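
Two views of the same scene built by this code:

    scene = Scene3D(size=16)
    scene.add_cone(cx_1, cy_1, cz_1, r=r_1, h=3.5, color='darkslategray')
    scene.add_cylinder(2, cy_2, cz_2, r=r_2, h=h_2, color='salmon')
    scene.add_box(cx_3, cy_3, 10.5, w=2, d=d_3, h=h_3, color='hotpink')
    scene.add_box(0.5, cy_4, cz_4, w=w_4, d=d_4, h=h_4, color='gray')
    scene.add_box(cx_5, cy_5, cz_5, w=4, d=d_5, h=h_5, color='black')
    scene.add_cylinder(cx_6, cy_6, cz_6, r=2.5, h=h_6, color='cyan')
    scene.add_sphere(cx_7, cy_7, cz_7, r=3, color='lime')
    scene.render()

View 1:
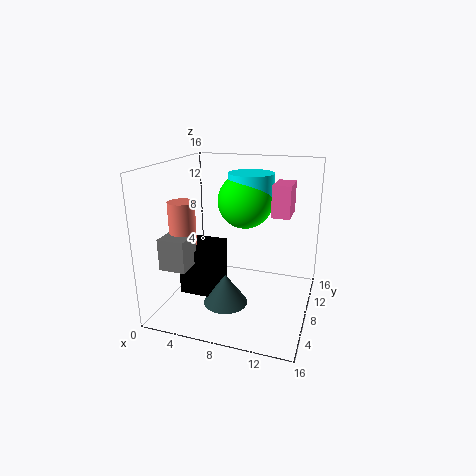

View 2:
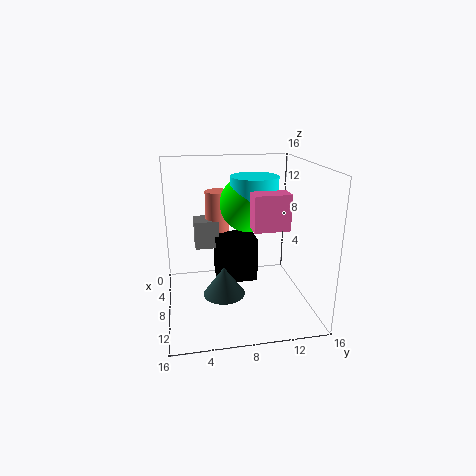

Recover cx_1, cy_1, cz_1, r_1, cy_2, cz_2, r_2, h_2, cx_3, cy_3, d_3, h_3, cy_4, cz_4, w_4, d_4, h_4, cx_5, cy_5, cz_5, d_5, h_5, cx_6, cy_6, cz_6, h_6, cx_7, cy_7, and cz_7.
cx_1 = 7
cy_1 = 6.5
cz_1 = 0.5
r_1 = 2.5
cy_2 = 6.5
cz_2 = 7
r_2 = 1.5
h_2 = 5
cx_3 = 11.5
cy_3 = 8.5
d_3 = 3.5
h_3 = 3.5
cy_4 = 3.5
cz_4 = 5
w_4 = 3
d_4 = 3
h_4 = 3.5
cx_5 = 1.5
cy_5 = 6
cz_5 = 1
d_5 = 5
h_5 = 5.5
cx_6 = 9
cy_6 = 9.5
cz_6 = 12.5
h_6 = 2.5
cx_7 = 8.5
cy_7 = 9
cz_7 = 12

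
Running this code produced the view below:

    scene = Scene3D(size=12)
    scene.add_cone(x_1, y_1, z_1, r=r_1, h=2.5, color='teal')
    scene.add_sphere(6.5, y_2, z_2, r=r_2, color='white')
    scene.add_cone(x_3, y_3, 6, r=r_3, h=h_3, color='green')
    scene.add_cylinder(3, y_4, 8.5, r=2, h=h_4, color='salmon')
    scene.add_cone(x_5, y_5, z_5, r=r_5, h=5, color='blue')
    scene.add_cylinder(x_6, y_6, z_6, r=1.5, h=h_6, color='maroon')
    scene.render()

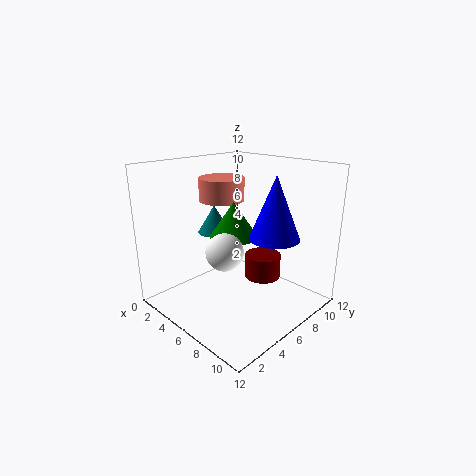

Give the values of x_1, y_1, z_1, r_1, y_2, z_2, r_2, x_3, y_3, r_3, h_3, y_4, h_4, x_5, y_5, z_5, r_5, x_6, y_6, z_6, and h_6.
x_1 = 2.5, y_1 = 6.5, z_1 = 5.5, r_1 = 1.5, y_2 = 4, z_2 = 5.5, r_2 = 1.5, x_3 = 5.5, y_3 = 6, r_3 = 2, h_3 = 3, y_4 = 7, h_4 = 2, x_5 = 9, y_5 = 7, z_5 = 6.5, r_5 = 2, x_6 = 7.5, y_6 = 7.5, z_6 = 2.5, h_6 = 2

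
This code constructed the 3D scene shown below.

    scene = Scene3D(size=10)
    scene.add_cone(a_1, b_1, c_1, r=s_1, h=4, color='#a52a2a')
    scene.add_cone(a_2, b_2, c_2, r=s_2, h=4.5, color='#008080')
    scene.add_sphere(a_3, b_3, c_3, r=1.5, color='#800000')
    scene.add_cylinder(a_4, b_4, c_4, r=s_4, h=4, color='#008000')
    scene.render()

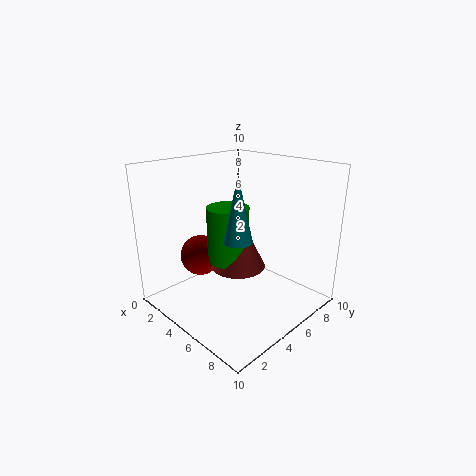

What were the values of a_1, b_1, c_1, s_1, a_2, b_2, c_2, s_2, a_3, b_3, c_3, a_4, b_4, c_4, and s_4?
a_1 = 4.5; b_1 = 5.5; c_1 = 2.5; s_1 = 2; a_2 = 5.5; b_2 = 4.5; c_2 = 5; s_2 = 1; a_3 = 2; b_3 = 4; c_3 = 3; a_4 = 4; b_4 = 5; c_4 = 3; s_4 = 1.5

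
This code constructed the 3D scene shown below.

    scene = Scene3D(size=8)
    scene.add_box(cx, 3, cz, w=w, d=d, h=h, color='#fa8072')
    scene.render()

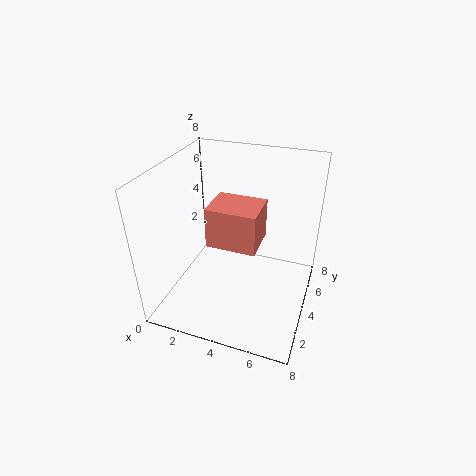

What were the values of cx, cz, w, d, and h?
cx = 2.5
cz = 3.75
w = 2.75
d = 2.25
h = 2.25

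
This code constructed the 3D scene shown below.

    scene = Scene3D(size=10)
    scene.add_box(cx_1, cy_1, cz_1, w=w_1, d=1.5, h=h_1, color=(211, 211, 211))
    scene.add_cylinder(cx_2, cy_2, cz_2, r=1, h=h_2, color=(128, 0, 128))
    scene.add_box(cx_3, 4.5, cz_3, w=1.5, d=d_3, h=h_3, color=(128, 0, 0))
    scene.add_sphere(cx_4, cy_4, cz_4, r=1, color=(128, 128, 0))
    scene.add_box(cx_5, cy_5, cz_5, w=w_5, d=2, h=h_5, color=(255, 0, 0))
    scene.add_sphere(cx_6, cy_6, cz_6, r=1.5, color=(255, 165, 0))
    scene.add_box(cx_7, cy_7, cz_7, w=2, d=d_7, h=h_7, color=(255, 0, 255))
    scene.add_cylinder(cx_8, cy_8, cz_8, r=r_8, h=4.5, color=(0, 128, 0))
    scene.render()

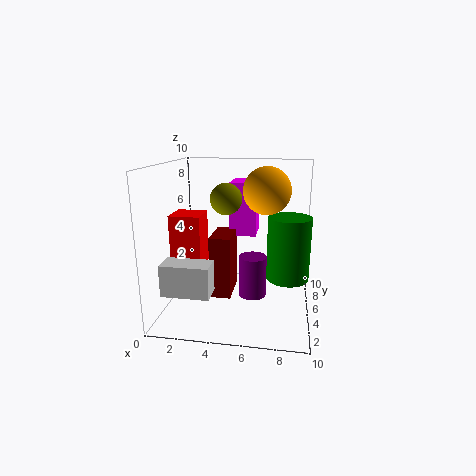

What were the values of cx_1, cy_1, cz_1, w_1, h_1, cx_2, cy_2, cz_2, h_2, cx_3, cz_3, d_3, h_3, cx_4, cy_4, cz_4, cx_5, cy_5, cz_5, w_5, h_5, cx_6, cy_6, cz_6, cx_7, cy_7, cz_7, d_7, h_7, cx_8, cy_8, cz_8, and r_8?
cx_1 = 1; cy_1 = 0.5; cz_1 = 2.5; w_1 = 3; h_1 = 2; cx_2 = 6; cy_2 = 5.5; cz_2 = 0.5; h_2 = 3; cx_3 = 3; cz_3 = 0.5; d_3 = 3; h_3 = 4.5; cx_4 = 4.5; cy_4 = 3.5; cz_4 = 8; cx_5 = 1; cy_5 = 2.5; cz_5 = 3.5; w_5 = 2; h_5 = 3.5; cx_6 = 7; cy_6 = 4; cz_6 = 8.5; cx_7 = 4; cy_7 = 7; cz_7 = 4.5; d_7 = 2.5; h_7 = 4; cx_8 = 8.5; cy_8 = 5.5; cz_8 = 2; r_8 = 1.5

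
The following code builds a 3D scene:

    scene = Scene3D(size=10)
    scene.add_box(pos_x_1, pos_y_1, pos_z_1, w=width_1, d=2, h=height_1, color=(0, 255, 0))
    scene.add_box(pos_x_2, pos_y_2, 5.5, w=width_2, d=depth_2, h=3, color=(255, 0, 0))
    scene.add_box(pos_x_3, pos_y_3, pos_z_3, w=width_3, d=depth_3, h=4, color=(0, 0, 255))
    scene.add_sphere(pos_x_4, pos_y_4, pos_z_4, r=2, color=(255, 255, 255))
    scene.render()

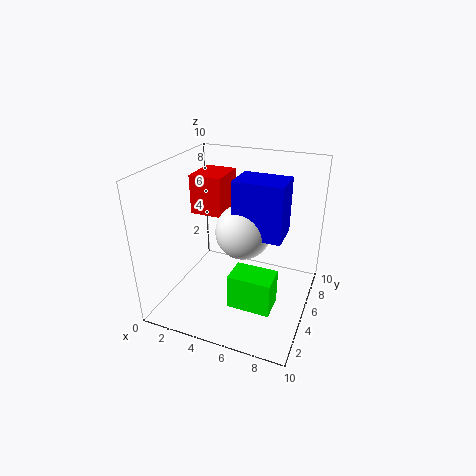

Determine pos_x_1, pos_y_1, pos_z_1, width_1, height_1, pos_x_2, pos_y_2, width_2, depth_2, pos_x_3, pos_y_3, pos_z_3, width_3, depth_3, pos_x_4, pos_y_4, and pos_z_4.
pos_x_1 = 5, pos_y_1 = 3, pos_z_1 = 0.5, width_1 = 3, height_1 = 2.5, pos_x_2 = 0.5, pos_y_2 = 6.5, width_2 = 2.5, depth_2 = 3, pos_x_3 = 4.5, pos_y_3 = 5, pos_z_3 = 5, width_3 = 3.5, depth_3 = 2.5, pos_x_4 = 5, pos_y_4 = 6, pos_z_4 = 5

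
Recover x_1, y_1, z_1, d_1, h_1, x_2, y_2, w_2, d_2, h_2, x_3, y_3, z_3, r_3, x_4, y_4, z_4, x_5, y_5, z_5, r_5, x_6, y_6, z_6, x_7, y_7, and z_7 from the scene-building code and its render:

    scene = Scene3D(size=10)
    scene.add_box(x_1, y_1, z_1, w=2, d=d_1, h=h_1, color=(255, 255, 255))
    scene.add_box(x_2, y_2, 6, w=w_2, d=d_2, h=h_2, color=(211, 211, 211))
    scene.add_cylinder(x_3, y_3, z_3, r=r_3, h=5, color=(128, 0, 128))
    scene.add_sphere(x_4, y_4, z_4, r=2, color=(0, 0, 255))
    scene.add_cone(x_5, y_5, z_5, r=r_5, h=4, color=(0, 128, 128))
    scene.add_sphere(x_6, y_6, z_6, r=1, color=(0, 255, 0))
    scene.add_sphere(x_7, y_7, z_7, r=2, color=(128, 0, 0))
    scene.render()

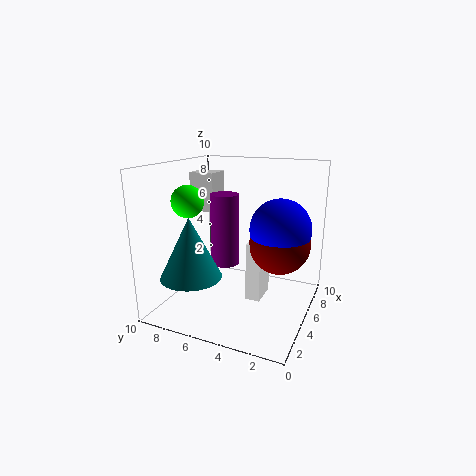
x_1 = 4
y_1 = 3
z_1 = 1
d_1 = 1
h_1 = 4
x_2 = 7
y_2 = 8
w_2 = 2
d_2 = 2
h_2 = 3
x_3 = 5
y_3 = 6
z_3 = 3
r_3 = 1
x_4 = 5
y_4 = 2
z_4 = 6
x_5 = 2
y_5 = 7
z_5 = 3
r_5 = 2
x_6 = 2
y_6 = 7
z_6 = 8
x_7 = 5
y_7 = 2
z_7 = 5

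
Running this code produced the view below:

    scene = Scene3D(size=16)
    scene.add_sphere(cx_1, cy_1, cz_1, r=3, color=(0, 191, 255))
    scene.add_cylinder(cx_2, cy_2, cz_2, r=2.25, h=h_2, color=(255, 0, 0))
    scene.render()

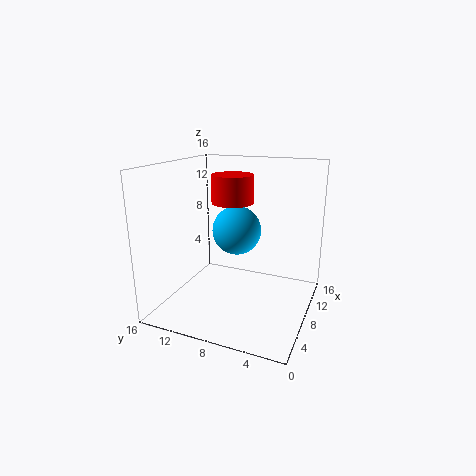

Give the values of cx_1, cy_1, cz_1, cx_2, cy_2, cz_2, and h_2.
cx_1 = 11.75; cy_1 = 9.75; cz_1 = 7.5; cx_2 = 7.75; cy_2 = 8.5; cz_2 = 12; h_2 = 3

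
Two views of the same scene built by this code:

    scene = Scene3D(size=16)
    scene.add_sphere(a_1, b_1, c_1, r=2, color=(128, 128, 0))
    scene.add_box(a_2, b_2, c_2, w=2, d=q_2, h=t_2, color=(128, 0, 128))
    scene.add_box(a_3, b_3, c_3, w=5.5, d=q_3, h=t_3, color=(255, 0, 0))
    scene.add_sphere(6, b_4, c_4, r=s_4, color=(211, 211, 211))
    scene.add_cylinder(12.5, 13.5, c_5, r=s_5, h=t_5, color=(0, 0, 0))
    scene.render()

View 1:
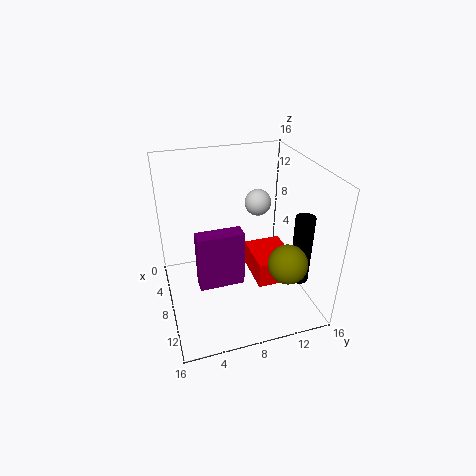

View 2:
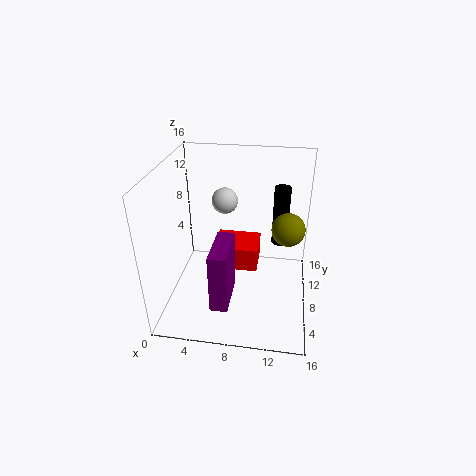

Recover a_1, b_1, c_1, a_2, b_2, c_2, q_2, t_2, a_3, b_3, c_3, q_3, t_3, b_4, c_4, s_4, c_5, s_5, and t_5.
a_1 = 13.5; b_1 = 11.5; c_1 = 7.5; a_2 = 5.5; b_2 = 3.5; c_2 = 1; q_2 = 5.5; t_2 = 7; a_3 = 4.5; b_3 = 10; c_3 = 2; q_3 = 4.5; t_3 = 3; b_4 = 11; c_4 = 11; s_4 = 1.5; c_5 = 4.5; s_5 = 1; t_5 = 7.5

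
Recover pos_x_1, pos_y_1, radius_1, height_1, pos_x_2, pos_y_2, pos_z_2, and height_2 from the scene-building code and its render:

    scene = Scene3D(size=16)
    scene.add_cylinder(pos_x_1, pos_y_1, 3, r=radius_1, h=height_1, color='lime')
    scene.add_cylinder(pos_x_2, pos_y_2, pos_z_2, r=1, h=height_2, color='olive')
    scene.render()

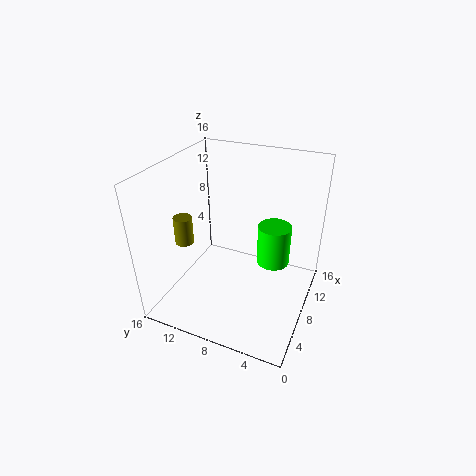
pos_x_1 = 12; pos_y_1 = 5; radius_1 = 2; height_1 = 5; pos_x_2 = 5; pos_y_2 = 13; pos_z_2 = 8; height_2 = 3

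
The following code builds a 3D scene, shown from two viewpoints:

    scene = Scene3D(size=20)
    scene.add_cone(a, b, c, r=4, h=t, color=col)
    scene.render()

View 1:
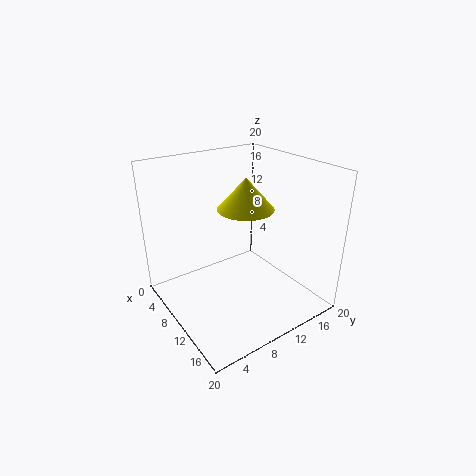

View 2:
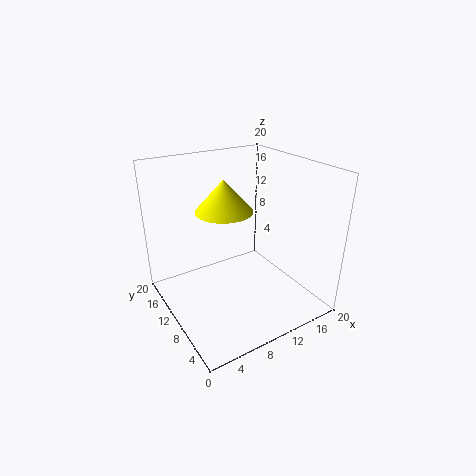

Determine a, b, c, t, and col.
a = 9; b = 12; c = 13.5; t = 4.5; col = 'yellow'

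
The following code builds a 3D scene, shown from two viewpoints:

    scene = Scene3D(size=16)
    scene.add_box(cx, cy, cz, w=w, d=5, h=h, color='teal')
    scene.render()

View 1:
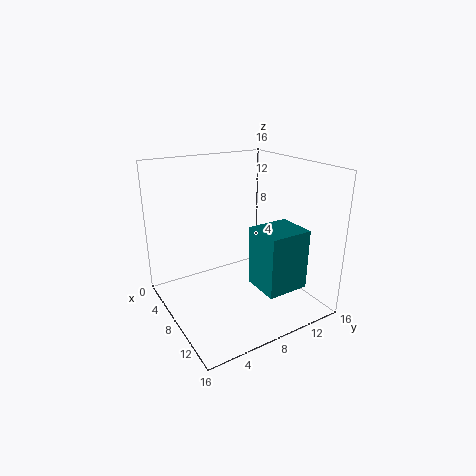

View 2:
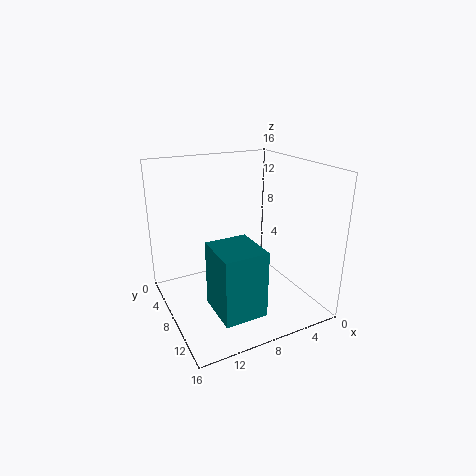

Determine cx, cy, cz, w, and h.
cx = 8
cy = 9.5
cz = 2
w = 4.5
h = 7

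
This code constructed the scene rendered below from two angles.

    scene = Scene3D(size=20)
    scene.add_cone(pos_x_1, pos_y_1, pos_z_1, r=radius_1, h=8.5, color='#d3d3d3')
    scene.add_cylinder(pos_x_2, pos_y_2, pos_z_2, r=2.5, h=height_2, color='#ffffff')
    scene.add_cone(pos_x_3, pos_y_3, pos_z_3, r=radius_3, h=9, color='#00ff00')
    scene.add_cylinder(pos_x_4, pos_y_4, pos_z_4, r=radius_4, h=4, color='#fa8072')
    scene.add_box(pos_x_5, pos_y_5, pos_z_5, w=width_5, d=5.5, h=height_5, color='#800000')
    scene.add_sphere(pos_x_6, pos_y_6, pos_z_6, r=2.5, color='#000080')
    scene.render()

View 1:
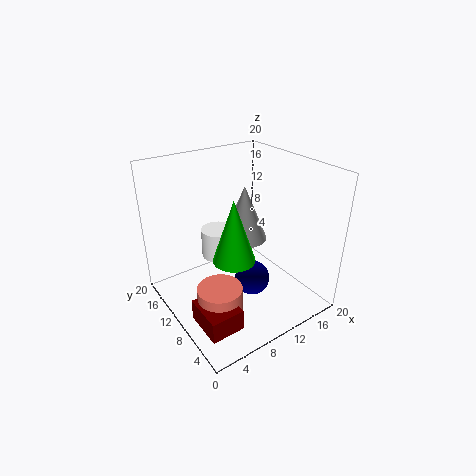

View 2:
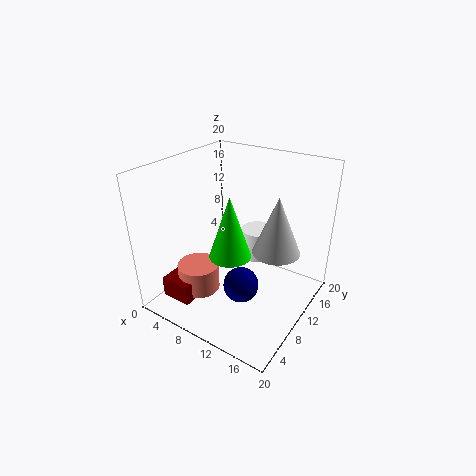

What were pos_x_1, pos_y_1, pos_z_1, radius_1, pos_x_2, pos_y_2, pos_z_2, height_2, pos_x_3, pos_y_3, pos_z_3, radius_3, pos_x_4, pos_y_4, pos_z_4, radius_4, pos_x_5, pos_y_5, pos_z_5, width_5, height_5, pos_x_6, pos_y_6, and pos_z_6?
pos_x_1 = 14, pos_y_1 = 14, pos_z_1 = 7, radius_1 = 3.5, pos_x_2 = 10, pos_y_2 = 15.5, pos_z_2 = 4.5, height_2 = 4.5, pos_x_3 = 9, pos_y_3 = 9.5, pos_z_3 = 7, radius_3 = 3, pos_x_4 = 5, pos_y_4 = 7, pos_z_4 = 1.5, radius_4 = 3, pos_x_5 = 1.5, pos_y_5 = 3, pos_z_5 = 1, width_5 = 4.5, height_5 = 3, pos_x_6 = 11.5, pos_y_6 = 8.5, pos_z_6 = 3.5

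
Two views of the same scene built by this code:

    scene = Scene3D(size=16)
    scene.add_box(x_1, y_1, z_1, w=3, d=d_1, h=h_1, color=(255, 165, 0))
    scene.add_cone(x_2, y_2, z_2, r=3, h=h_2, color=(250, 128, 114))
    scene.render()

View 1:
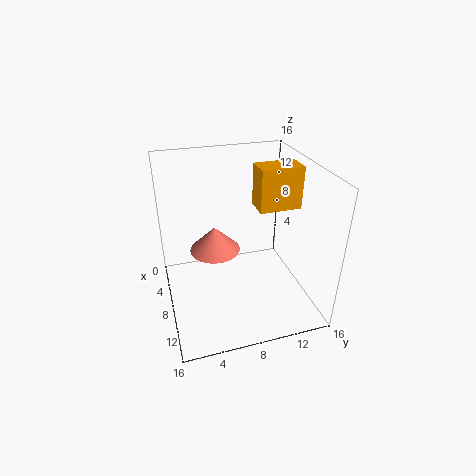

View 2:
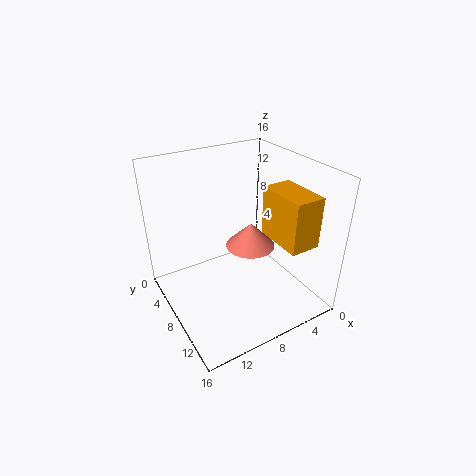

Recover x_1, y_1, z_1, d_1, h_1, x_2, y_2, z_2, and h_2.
x_1 = 4; y_1 = 11; z_1 = 10; d_1 = 5; h_1 = 5; x_2 = 5; y_2 = 6; z_2 = 5; h_2 = 3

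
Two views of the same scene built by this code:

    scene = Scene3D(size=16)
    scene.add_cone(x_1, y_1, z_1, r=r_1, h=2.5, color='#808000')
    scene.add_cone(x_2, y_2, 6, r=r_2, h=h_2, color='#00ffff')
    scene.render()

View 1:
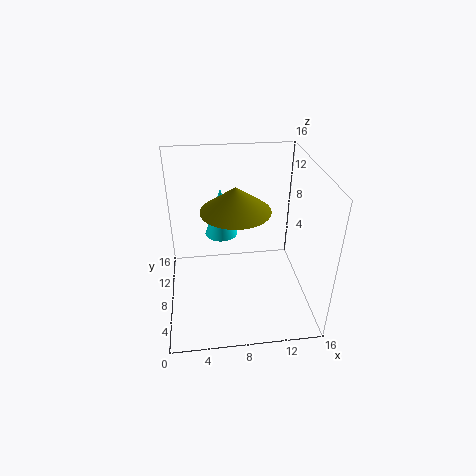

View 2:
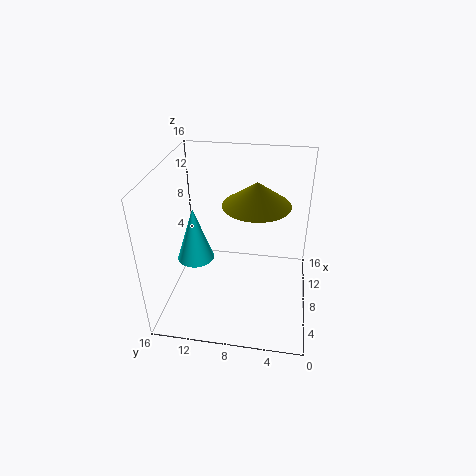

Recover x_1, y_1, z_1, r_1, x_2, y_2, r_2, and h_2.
x_1 = 7.5; y_1 = 6; z_1 = 12.5; r_1 = 3.5; x_2 = 6.5; y_2 = 12.5; r_2 = 2; h_2 = 6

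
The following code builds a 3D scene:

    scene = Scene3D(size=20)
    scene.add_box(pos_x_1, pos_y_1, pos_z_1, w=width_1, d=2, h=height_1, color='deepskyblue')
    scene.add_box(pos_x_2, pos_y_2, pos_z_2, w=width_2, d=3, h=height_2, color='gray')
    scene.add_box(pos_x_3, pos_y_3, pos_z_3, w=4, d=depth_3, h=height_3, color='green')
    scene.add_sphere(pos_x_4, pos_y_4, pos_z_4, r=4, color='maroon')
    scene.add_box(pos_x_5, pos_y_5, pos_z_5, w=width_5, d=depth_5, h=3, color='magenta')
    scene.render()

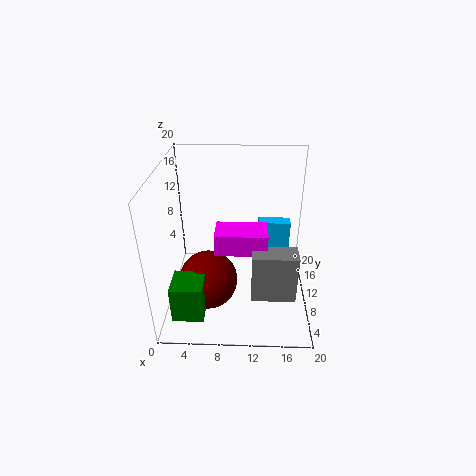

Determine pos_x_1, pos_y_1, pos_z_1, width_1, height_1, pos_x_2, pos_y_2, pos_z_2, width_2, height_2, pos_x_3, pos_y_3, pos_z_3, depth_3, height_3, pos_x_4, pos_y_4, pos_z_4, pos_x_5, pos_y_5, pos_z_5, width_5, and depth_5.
pos_x_1 = 13, pos_y_1 = 16, pos_z_1 = 1, width_1 = 5, height_1 = 8, pos_x_2 = 12, pos_y_2 = 5, pos_z_2 = 3, width_2 = 6, height_2 = 7, pos_x_3 = 2, pos_y_3 = 1, pos_z_3 = 3, depth_3 = 4, height_3 = 5, pos_x_4 = 6, pos_y_4 = 7, pos_z_4 = 5, pos_x_5 = 7, pos_y_5 = 7, pos_z_5 = 9, width_5 = 7, depth_5 = 4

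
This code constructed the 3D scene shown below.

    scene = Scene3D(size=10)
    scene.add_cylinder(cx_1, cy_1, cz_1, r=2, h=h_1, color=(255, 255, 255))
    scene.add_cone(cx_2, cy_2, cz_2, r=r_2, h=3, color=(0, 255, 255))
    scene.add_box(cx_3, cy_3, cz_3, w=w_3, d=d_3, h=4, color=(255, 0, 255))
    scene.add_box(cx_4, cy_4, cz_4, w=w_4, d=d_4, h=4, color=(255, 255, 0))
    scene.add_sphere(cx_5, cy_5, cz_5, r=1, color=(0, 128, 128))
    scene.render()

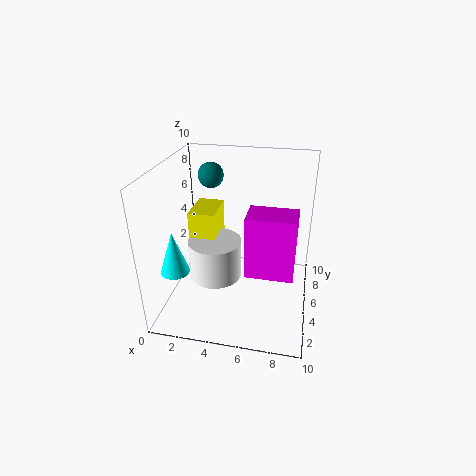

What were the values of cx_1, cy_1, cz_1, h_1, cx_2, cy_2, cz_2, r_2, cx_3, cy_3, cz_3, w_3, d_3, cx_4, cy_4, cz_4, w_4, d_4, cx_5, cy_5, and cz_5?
cx_1 = 3
cy_1 = 6
cz_1 = 1
h_1 = 3
cx_2 = 1
cy_2 = 3
cz_2 = 3
r_2 = 1
cx_3 = 6
cy_3 = 2
cz_3 = 4
w_3 = 3
d_3 = 2
cx_4 = 1
cy_4 = 6
cz_4 = 2
w_4 = 2
d_4 = 3
cx_5 = 2
cy_5 = 9
cz_5 = 8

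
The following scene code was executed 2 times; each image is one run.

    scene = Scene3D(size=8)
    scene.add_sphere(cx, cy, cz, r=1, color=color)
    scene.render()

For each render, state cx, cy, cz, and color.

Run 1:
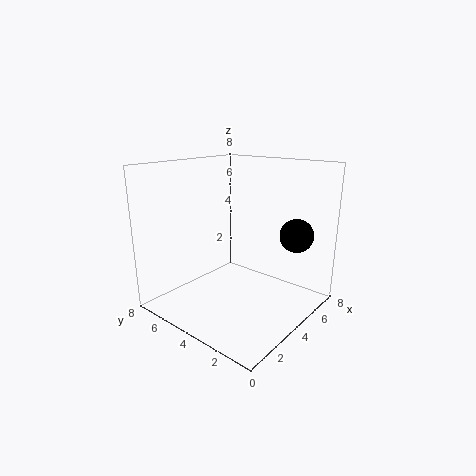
cx = 7
cy = 2
cz = 3.75
color = 'black'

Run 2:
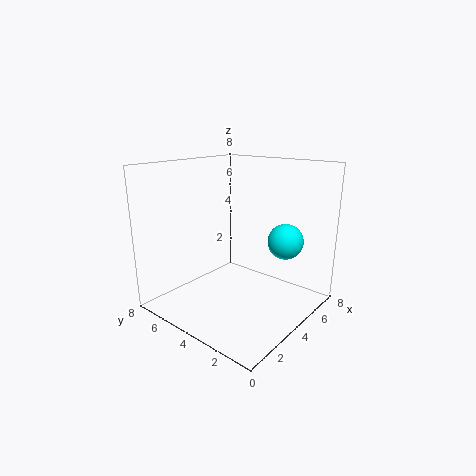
cx = 5.75
cy = 2
cz = 3.75
color = 'cyan'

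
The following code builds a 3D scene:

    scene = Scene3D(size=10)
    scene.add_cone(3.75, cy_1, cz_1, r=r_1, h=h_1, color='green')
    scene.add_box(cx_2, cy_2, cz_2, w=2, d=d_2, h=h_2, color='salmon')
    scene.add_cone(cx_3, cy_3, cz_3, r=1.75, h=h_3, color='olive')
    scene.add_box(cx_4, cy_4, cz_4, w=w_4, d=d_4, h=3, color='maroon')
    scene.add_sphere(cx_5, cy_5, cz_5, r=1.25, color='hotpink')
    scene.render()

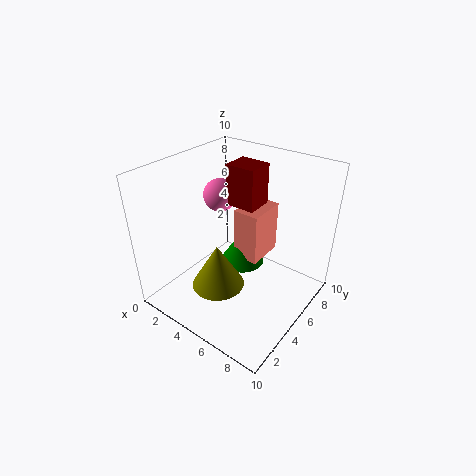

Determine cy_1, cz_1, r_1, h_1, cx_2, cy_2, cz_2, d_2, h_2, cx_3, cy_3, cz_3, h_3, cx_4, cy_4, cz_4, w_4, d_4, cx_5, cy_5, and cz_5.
cy_1 = 7.25
cz_1 = 1.25
r_1 = 1.75
h_1 = 2.75
cx_2 = 3.5
cy_2 = 6.5
cz_2 = 2
d_2 = 3
h_2 = 4
cx_3 = 5
cy_3 = 2.75
cz_3 = 2.5
h_3 = 3
cx_4 = 3
cy_4 = 6.25
cz_4 = 6.5
w_4 = 2.25
d_4 = 2
cx_5 = 2
cy_5 = 6.75
cz_5 = 6.75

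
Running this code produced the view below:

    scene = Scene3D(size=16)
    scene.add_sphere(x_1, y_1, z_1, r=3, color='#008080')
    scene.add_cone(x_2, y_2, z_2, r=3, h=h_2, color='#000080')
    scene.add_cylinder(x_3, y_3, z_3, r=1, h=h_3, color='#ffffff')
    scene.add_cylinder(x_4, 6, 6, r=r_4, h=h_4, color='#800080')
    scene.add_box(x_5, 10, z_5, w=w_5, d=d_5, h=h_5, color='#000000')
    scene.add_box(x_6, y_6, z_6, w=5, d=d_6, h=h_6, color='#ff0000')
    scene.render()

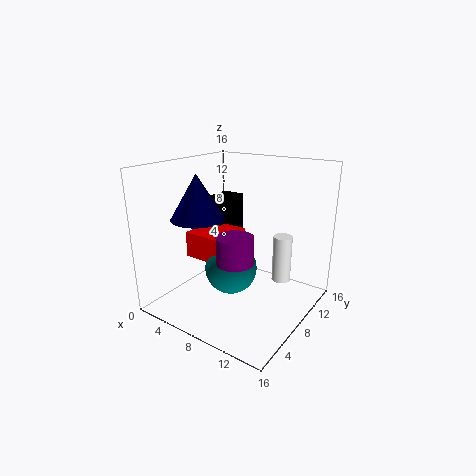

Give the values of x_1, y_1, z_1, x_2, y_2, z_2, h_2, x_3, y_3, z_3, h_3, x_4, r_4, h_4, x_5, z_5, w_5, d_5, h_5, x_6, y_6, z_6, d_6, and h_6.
x_1 = 7; y_1 = 8; z_1 = 4; x_2 = 4; y_2 = 6; z_2 = 10; h_2 = 5; x_3 = 13; y_3 = 9; z_3 = 4; h_3 = 5; x_4 = 9; r_4 = 2; h_4 = 3; x_5 = 1; z_5 = 5; w_5 = 3; d_5 = 5; h_5 = 6; x_6 = 2; y_6 = 6; z_6 = 5; d_6 = 5; h_6 = 3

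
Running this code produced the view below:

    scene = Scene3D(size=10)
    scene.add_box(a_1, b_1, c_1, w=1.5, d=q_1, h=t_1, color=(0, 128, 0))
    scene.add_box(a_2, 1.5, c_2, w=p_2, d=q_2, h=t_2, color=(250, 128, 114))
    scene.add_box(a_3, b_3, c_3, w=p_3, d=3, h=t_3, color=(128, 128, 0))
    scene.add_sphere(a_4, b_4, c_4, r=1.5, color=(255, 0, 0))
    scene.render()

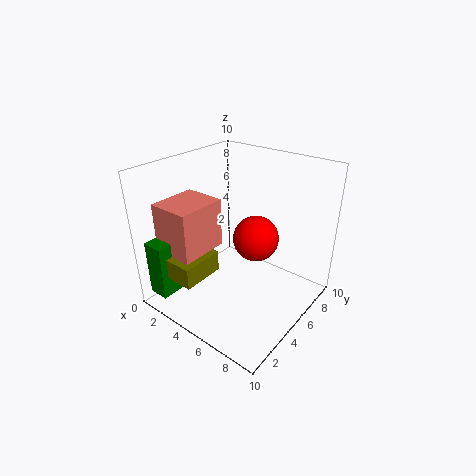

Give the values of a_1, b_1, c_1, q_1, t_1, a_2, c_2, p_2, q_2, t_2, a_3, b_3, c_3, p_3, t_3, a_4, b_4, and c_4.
a_1 = 0.5; b_1 = 0.5; c_1 = 1; q_1 = 3.5; t_1 = 4; a_2 = 0.5; c_2 = 4; p_2 = 3; q_2 = 3.5; t_2 = 3.5; a_3 = 1; b_3 = 1; c_3 = 2.5; p_3 = 3; t_3 = 1.5; a_4 = 6.5; b_4 = 5; c_4 = 5.5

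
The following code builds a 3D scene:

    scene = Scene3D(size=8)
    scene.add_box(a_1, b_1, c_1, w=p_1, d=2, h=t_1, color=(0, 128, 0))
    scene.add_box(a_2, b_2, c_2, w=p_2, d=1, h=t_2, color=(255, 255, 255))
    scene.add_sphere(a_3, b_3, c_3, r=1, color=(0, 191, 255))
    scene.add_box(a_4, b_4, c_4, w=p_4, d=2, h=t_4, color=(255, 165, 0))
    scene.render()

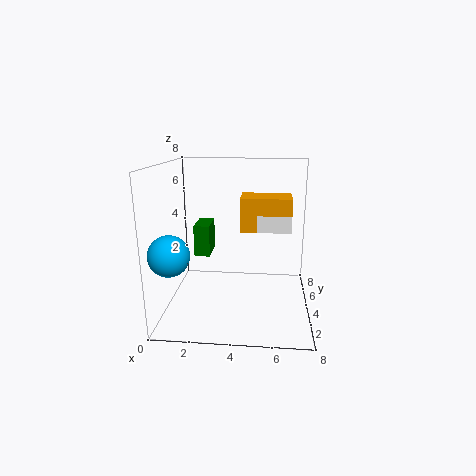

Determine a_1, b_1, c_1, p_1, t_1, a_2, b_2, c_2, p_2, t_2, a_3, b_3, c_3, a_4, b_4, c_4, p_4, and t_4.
a_1 = 1
b_1 = 6
c_1 = 2
p_1 = 1
t_1 = 2
a_2 = 5
b_2 = 5
c_2 = 4
p_2 = 2
t_2 = 1
a_3 = 1
b_3 = 1
c_3 = 4
a_4 = 4
b_4 = 5
c_4 = 4
p_4 = 3
t_4 = 2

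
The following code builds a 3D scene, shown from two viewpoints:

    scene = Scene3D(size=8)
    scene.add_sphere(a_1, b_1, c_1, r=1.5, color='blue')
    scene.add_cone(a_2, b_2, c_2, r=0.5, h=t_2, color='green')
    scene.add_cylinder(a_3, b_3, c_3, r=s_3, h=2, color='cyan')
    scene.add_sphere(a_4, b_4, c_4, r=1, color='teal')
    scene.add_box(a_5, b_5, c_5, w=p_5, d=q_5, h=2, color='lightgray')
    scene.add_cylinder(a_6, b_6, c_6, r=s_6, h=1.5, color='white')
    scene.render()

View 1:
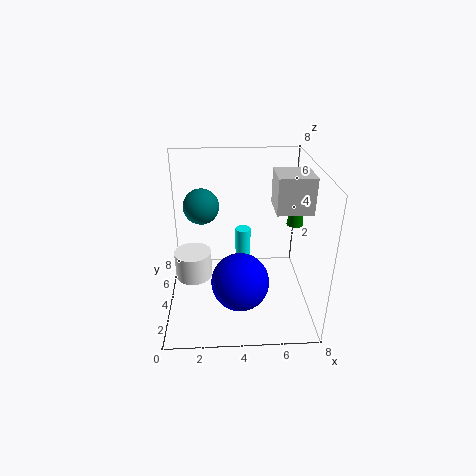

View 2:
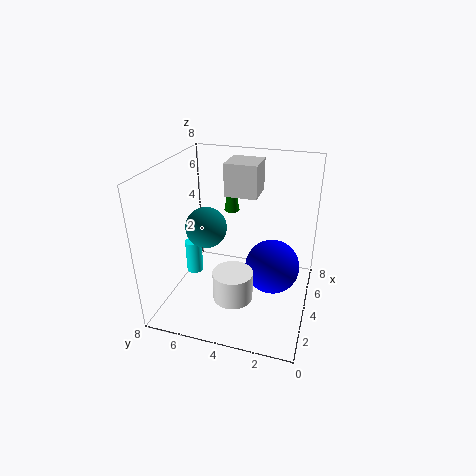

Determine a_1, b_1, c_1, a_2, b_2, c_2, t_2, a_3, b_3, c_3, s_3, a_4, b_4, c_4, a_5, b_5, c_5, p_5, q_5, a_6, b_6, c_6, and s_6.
a_1 = 4, b_1 = 2, c_1 = 2.5, a_2 = 7.5, b_2 = 5.5, c_2 = 4, t_2 = 3, a_3 = 4.5, b_3 = 7, c_3 = 1, s_3 = 0.5, a_4 = 2, b_4 = 5, c_4 = 5.5, a_5 = 6, b_5 = 3.5, c_5 = 5.5, p_5 = 2, q_5 = 2, a_6 = 1.5, b_6 = 3.5, c_6 = 2, s_6 = 1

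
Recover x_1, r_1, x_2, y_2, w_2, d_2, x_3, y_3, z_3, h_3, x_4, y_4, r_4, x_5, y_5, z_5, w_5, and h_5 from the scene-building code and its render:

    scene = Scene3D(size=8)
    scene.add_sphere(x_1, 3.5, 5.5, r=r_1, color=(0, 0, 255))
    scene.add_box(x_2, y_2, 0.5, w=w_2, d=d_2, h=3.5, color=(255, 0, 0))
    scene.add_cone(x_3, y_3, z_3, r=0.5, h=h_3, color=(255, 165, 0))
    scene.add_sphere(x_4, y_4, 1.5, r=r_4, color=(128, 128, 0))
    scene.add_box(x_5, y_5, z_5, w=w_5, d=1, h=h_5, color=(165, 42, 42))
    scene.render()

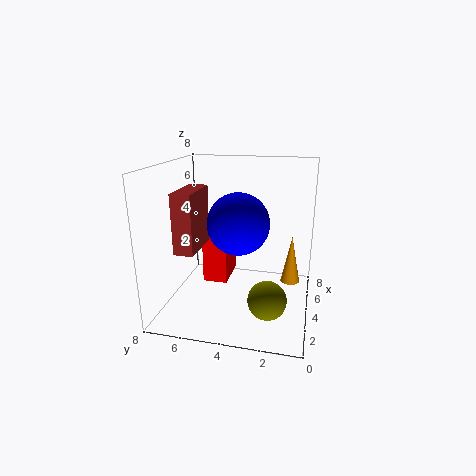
x_1 = 2; r_1 = 1.5; x_2 = 5; y_2 = 5; w_2 = 2.5; d_2 = 1.5; x_3 = 3.5; y_3 = 1; z_3 = 2; h_3 = 2.5; x_4 = 2; y_4 = 2; r_4 = 1; x_5 = 1; y_5 = 5.5; z_5 = 4; w_5 = 2.5; h_5 = 3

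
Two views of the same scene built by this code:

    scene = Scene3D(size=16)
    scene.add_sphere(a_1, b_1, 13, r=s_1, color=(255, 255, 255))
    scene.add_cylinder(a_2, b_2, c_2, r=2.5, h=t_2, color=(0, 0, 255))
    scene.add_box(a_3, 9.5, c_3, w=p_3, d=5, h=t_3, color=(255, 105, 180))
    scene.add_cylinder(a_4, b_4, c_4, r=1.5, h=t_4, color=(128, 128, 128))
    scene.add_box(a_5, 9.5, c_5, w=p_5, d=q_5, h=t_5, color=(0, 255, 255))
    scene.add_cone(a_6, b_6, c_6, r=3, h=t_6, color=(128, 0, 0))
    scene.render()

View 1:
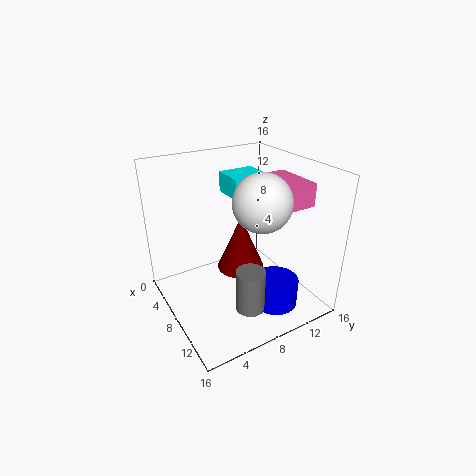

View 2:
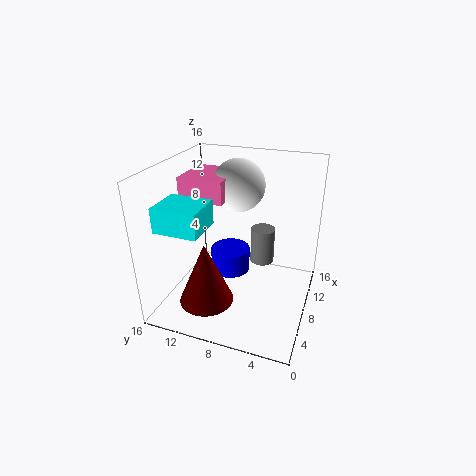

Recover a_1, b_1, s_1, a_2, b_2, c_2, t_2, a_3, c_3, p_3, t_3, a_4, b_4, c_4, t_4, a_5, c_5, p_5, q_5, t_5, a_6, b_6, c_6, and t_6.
a_1 = 11; b_1 = 9; s_1 = 3; a_2 = 12; b_2 = 10.5; c_2 = 1; t_2 = 3; a_3 = 7; c_3 = 12; p_3 = 5.5; t_3 = 2.5; a_4 = 13; b_4 = 6.5; c_4 = 2.5; t_4 = 4.5; a_5 = 1; c_5 = 11; p_5 = 4; q_5 = 4.5; t_5 = 2.5; a_6 = 4.5; b_6 = 10.5; c_6 = 1.5; t_6 = 7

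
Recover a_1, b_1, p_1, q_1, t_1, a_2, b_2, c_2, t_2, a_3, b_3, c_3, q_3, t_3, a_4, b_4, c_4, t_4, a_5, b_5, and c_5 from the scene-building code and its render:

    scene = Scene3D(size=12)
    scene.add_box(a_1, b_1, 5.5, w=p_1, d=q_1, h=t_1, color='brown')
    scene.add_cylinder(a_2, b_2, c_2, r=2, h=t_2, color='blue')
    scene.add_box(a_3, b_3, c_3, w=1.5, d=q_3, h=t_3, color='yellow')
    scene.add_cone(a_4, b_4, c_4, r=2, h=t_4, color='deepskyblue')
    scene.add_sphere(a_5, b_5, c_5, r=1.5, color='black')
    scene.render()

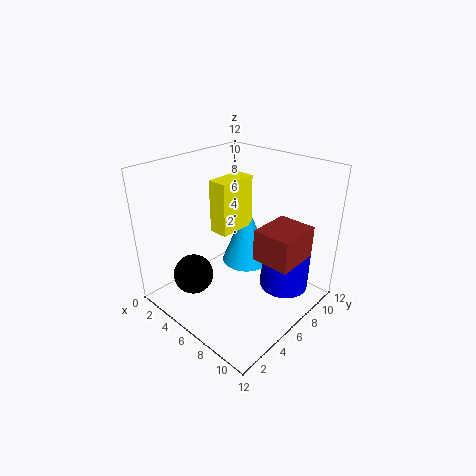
a_1 = 8.5, b_1 = 5, p_1 = 3, q_1 = 3.5, t_1 = 2.5, a_2 = 9.5, b_2 = 8, c_2 = 2, t_2 = 4, a_3 = 5.5, b_3 = 3.5, c_3 = 7.5, q_3 = 3, t_3 = 4, a_4 = 6.5, b_4 = 6.5, c_4 = 4, t_4 = 5, a_5 = 5.5, b_5 = 1.5, c_5 = 4.5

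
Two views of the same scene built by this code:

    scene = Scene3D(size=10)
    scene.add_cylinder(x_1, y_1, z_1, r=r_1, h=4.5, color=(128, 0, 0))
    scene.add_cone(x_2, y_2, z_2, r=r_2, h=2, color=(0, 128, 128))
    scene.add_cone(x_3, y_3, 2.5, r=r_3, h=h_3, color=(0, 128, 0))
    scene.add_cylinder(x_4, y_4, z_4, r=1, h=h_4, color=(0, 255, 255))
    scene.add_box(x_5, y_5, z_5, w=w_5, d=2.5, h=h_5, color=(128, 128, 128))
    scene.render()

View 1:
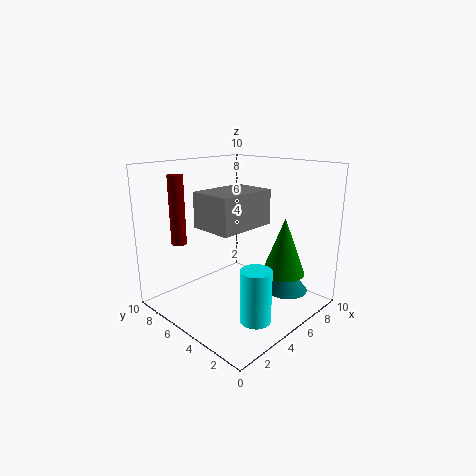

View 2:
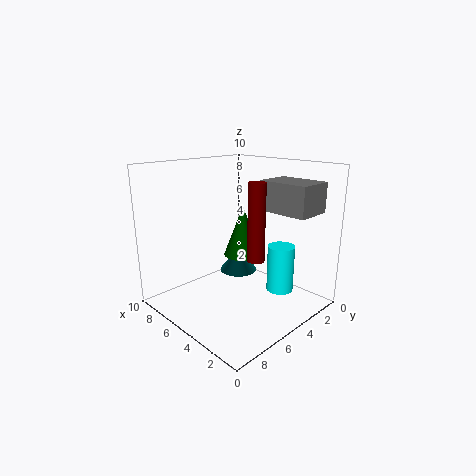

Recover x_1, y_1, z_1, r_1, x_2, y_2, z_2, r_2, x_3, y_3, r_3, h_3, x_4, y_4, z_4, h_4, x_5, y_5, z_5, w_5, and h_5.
x_1 = 1.5
y_1 = 7
z_1 = 5
r_1 = 0.5
x_2 = 7.5
y_2 = 2.5
z_2 = 1
r_2 = 1.5
x_3 = 7
y_3 = 2.5
r_3 = 1.5
h_3 = 4
x_4 = 3.5
y_4 = 2
z_4 = 0.5
h_4 = 3.5
x_5 = 0.5
y_5 = 1.5
z_5 = 7
w_5 = 3.5
h_5 = 2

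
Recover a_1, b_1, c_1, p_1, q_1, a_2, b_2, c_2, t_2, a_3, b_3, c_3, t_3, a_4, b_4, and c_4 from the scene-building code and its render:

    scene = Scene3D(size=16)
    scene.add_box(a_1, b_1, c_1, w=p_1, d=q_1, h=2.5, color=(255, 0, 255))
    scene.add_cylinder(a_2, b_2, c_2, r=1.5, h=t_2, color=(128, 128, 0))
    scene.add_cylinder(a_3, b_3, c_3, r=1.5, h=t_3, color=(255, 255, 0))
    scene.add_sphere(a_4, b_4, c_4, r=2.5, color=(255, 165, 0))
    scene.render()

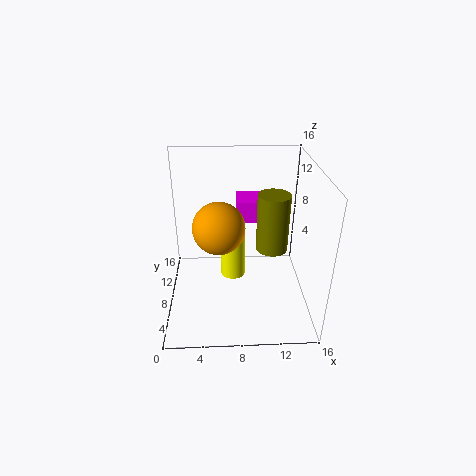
a_1 = 8
b_1 = 9.5
c_1 = 9
p_1 = 5
q_1 = 3.5
a_2 = 11
b_2 = 3.5
c_2 = 9.5
t_2 = 5.5
a_3 = 7.5
b_3 = 10.5
c_3 = 1.5
t_3 = 6.5
a_4 = 6
b_4 = 4
c_4 = 11.5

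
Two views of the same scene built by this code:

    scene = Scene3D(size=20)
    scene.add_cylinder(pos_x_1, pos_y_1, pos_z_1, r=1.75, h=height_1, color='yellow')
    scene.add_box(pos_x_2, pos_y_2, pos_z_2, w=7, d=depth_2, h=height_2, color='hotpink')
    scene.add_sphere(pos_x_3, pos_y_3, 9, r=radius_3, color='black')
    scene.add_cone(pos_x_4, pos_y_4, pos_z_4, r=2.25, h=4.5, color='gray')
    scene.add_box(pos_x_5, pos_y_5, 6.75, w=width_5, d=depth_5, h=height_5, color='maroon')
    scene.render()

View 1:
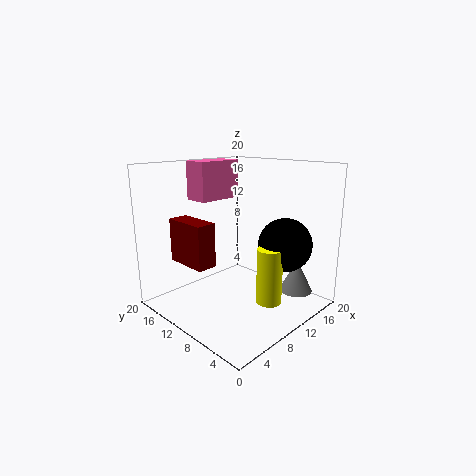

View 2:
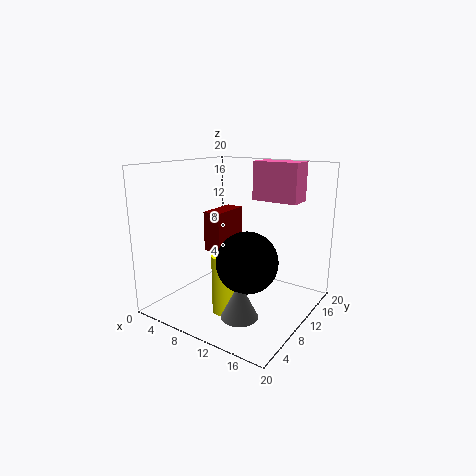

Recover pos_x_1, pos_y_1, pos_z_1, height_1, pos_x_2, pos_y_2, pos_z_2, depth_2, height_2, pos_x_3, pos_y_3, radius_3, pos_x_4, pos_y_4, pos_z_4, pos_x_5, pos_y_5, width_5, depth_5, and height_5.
pos_x_1 = 11.25
pos_y_1 = 5.25
pos_z_1 = 1.5
height_1 = 7.75
pos_x_2 = 8.75
pos_y_2 = 15.75
pos_z_2 = 14.25
depth_2 = 3.75
height_2 = 5.75
pos_x_3 = 14.5
pos_y_3 = 5.25
radius_3 = 3.75
pos_x_4 = 14.75
pos_y_4 = 3.25
pos_z_4 = 2.75
pos_x_5 = 3.5
pos_y_5 = 10.5
width_5 = 2.75
depth_5 = 6.25
height_5 = 6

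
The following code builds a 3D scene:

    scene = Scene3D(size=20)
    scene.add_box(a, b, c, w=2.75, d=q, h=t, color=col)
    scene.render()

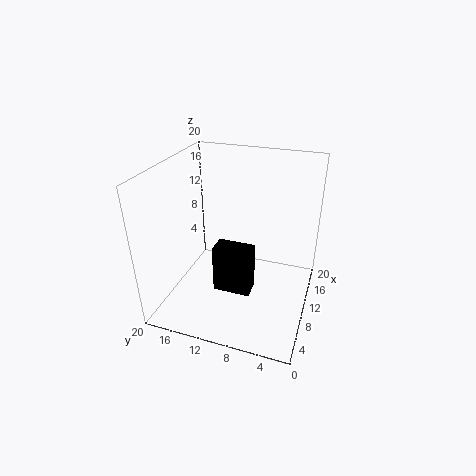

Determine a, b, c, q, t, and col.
a = 5.5, b = 7, c = 4, q = 5, t = 6.5, col = 'black'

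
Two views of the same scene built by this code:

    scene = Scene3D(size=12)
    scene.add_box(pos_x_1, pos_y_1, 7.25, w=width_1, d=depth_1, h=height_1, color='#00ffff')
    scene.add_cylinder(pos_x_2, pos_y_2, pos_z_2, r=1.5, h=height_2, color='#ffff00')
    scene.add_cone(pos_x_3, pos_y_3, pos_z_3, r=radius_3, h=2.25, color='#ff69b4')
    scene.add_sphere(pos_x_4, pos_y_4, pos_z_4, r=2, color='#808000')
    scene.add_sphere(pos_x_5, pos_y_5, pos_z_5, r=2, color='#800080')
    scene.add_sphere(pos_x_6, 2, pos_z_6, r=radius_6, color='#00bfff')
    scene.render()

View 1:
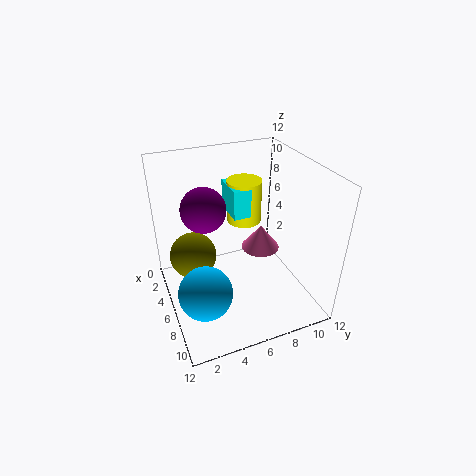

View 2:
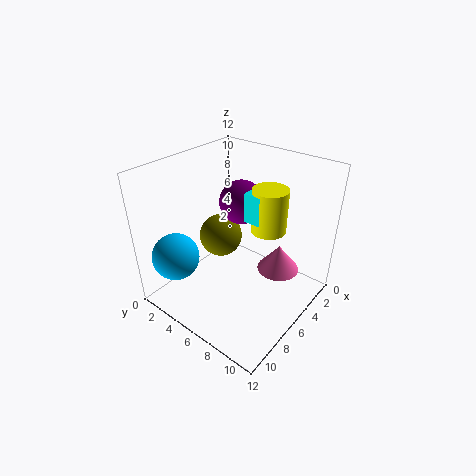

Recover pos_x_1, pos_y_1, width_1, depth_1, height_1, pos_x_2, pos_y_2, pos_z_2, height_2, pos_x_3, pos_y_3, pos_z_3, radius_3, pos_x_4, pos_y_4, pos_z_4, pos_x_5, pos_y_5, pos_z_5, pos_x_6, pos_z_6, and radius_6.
pos_x_1 = 2.25; pos_y_1 = 6; width_1 = 3; depth_1 = 1.5; height_1 = 2.5; pos_x_2 = 3.75; pos_y_2 = 7.5; pos_z_2 = 6.25; height_2 = 3.75; pos_x_3 = 4.25; pos_y_3 = 9; pos_z_3 = 3.25; radius_3 = 1.75; pos_x_4 = 4.25; pos_y_4 = 2.5; pos_z_4 = 4; pos_x_5 = 3; pos_y_5 = 4; pos_z_5 = 7.5; pos_x_6 = 9.5; pos_z_6 = 4.25; radius_6 = 2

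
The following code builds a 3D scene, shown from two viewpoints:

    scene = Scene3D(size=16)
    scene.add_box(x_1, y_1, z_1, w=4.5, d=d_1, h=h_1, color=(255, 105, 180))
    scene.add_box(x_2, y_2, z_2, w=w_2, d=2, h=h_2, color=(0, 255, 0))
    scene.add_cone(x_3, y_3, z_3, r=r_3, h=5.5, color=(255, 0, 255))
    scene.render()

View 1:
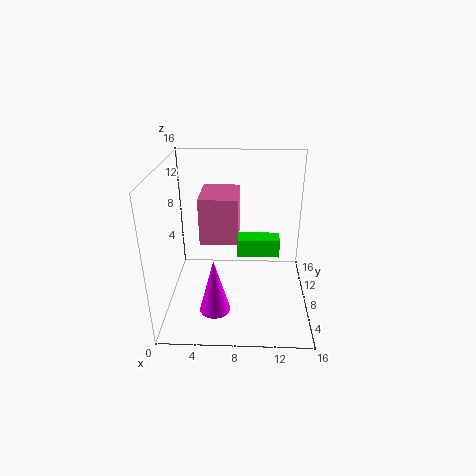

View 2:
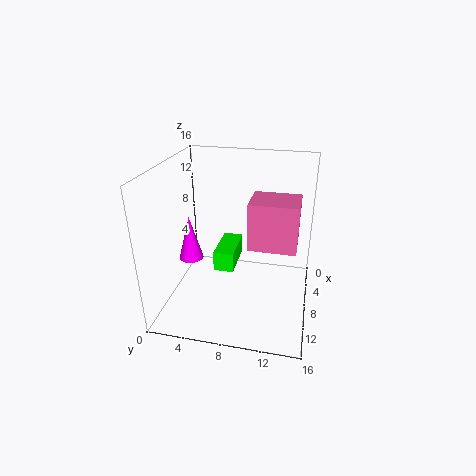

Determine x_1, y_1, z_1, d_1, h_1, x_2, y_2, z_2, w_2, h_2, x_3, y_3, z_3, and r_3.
x_1 = 3.5, y_1 = 9, z_1 = 6.5, d_1 = 5.5, h_1 = 5.5, x_2 = 8, y_2 = 6.5, z_2 = 6.5, w_2 = 4.5, h_2 = 2, x_3 = 6, y_3 = 1.5, z_3 = 3.5, r_3 = 1.5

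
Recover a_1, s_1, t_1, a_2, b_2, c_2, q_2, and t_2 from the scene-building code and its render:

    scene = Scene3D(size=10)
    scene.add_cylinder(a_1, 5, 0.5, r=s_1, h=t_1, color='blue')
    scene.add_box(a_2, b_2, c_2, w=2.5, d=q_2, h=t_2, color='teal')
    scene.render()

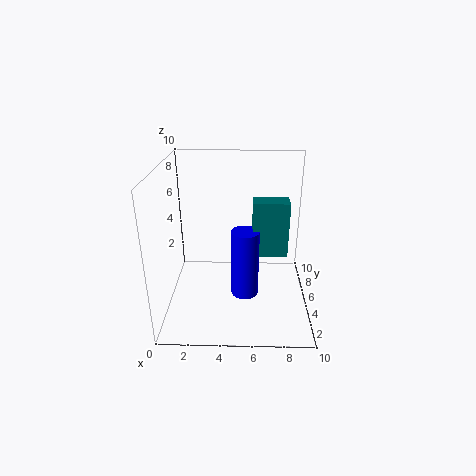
a_1 = 5.5; s_1 = 1; t_1 = 5; a_2 = 6; b_2 = 5; c_2 = 3.5; q_2 = 1.5; t_2 = 4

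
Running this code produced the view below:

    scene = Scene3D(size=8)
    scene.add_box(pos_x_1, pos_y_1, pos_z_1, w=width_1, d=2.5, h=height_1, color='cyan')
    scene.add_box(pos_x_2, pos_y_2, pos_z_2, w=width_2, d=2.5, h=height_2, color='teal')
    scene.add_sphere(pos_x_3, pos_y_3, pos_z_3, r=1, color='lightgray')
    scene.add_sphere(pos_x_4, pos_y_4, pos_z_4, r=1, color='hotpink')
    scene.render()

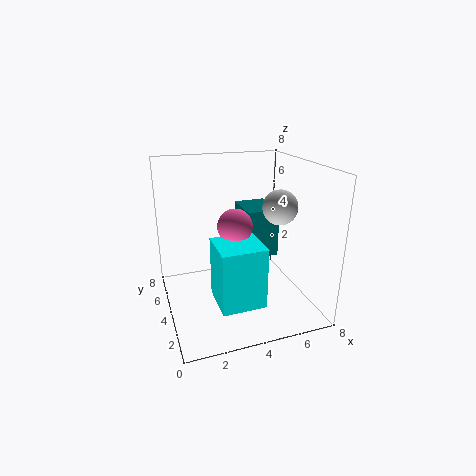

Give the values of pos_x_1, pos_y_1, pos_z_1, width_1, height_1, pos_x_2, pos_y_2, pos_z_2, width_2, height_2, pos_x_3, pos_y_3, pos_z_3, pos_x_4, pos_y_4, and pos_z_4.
pos_x_1 = 2.5
pos_y_1 = 2
pos_z_1 = 0.5
width_1 = 2.5
height_1 = 3.5
pos_x_2 = 5
pos_y_2 = 5
pos_z_2 = 2
width_2 = 2
height_2 = 3
pos_x_3 = 6.5
pos_y_3 = 4
pos_z_3 = 5.5
pos_x_4 = 4
pos_y_4 = 4.5
pos_z_4 = 4.5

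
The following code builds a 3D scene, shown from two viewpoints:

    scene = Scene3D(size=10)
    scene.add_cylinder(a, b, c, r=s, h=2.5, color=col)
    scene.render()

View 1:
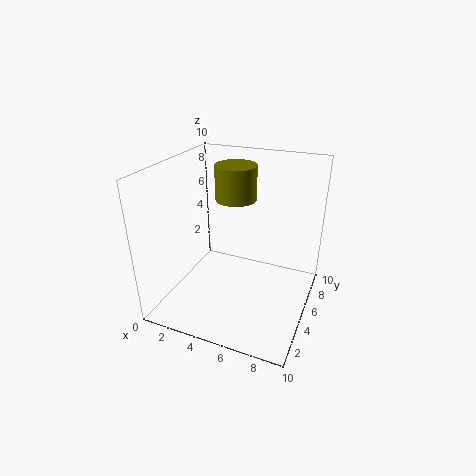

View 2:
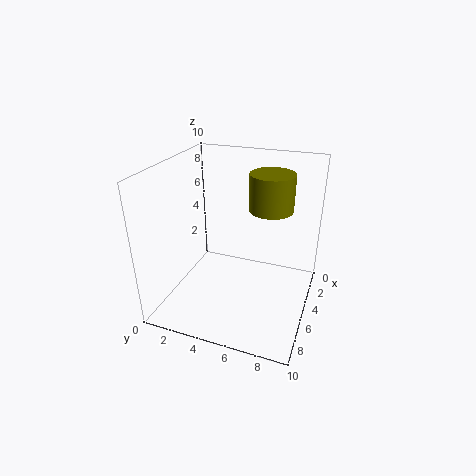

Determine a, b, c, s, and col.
a = 4, b = 7, c = 7, s = 1.5, col = 'olive'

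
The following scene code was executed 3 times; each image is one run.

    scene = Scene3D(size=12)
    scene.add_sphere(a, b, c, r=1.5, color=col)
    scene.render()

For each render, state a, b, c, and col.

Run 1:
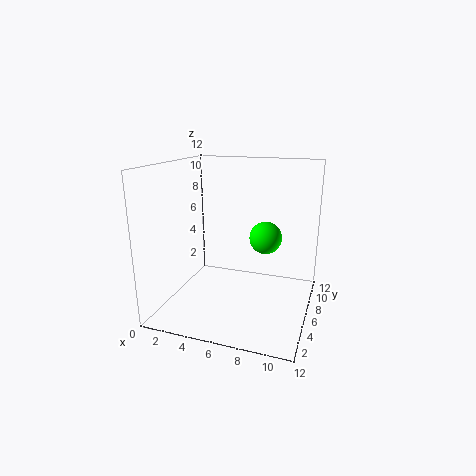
a = 7.5; b = 9.5; c = 5; col = 'lime'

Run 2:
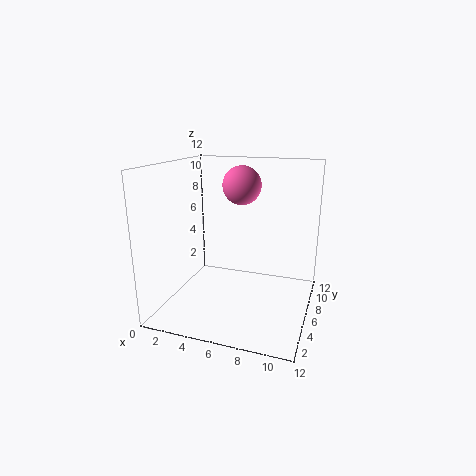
a = 6.5; b = 5.5; c = 10.5; col = 'hotpink'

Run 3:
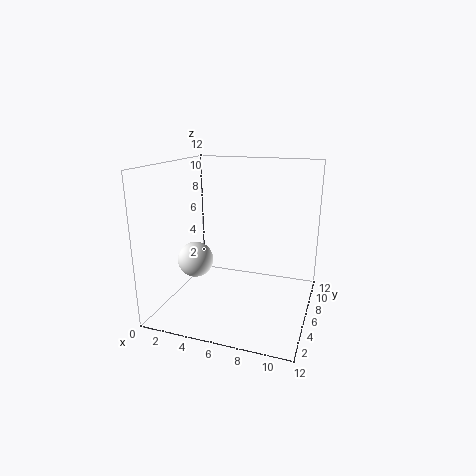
a = 2.5; b = 5; c = 4; col = 'white'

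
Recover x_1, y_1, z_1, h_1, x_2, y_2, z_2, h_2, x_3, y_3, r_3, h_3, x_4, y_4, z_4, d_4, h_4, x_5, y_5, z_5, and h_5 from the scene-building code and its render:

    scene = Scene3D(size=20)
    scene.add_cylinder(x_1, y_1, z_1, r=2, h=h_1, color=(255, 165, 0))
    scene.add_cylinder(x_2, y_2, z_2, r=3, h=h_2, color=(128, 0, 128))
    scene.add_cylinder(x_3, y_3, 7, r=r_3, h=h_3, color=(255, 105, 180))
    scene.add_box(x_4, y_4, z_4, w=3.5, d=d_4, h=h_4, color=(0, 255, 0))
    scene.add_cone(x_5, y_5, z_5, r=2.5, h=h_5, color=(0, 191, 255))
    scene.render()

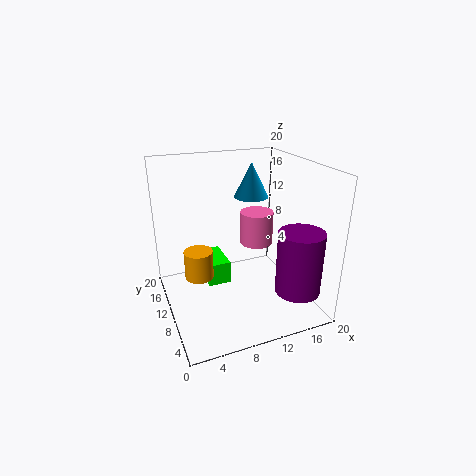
x_1 = 4.5, y_1 = 11, z_1 = 4.5, h_1 = 4, x_2 = 16, y_2 = 3.5, z_2 = 4, h_2 = 8.5, x_3 = 14.5, y_3 = 13.5, r_3 = 2.5, h_3 = 5, x_4 = 6.5, y_4 = 13, z_4 = 1, d_4 = 6, h_4 = 3.5, x_5 = 13.5, y_5 = 13.5, z_5 = 14.5, h_5 = 5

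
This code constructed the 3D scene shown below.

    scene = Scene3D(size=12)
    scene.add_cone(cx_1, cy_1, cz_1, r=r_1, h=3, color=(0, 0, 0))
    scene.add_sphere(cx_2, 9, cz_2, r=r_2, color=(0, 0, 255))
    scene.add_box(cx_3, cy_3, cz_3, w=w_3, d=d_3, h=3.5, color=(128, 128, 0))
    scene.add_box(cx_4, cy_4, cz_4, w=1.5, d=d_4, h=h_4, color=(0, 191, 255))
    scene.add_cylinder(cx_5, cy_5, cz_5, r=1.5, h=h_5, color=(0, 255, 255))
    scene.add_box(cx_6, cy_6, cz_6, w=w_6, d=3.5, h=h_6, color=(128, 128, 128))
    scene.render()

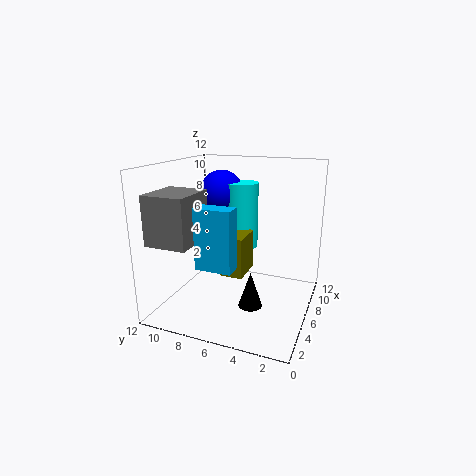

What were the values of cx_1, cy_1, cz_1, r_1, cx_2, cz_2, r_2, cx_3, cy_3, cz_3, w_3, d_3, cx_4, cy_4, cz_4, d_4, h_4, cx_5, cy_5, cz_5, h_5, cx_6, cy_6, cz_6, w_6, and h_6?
cx_1 = 5
cy_1 = 4.5
cz_1 = 0.5
r_1 = 1
cx_2 = 9.5
cz_2 = 9
r_2 = 2
cx_3 = 5.5
cy_3 = 5.5
cz_3 = 2.5
w_3 = 3
d_3 = 2
cx_4 = 3
cy_4 = 5.5
cz_4 = 4
d_4 = 3
h_4 = 5
cx_5 = 9.5
cy_5 = 7
cz_5 = 4
h_5 = 6
cx_6 = 1.5
cy_6 = 8.5
cz_6 = 6
w_6 = 4
h_6 = 4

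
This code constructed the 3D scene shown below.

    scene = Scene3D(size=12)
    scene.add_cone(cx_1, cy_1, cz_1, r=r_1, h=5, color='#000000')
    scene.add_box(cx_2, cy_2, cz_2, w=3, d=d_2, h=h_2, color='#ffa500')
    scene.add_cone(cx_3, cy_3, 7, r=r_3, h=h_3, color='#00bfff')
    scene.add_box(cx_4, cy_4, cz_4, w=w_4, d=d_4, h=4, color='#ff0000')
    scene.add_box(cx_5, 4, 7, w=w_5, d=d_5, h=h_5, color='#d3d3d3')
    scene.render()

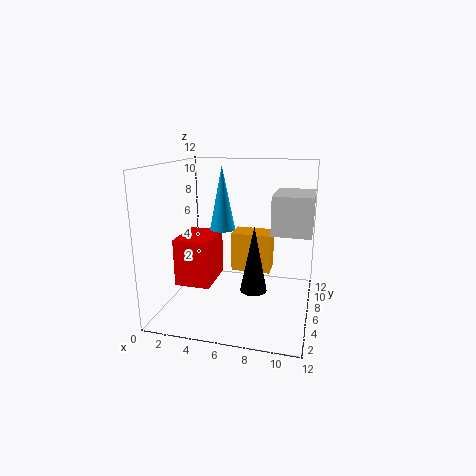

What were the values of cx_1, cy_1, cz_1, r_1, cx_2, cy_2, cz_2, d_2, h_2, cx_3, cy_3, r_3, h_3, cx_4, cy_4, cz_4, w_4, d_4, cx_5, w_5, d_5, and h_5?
cx_1 = 8, cy_1 = 3, cz_1 = 3, r_1 = 1, cx_2 = 6, cy_2 = 4, cz_2 = 4, d_2 = 2, h_2 = 3, cx_3 = 5, cy_3 = 5, r_3 = 1, h_3 = 5, cx_4 = 1, cy_4 = 4, cz_4 = 2, w_4 = 3, d_4 = 4, cx_5 = 9, w_5 = 3, d_5 = 4, h_5 = 3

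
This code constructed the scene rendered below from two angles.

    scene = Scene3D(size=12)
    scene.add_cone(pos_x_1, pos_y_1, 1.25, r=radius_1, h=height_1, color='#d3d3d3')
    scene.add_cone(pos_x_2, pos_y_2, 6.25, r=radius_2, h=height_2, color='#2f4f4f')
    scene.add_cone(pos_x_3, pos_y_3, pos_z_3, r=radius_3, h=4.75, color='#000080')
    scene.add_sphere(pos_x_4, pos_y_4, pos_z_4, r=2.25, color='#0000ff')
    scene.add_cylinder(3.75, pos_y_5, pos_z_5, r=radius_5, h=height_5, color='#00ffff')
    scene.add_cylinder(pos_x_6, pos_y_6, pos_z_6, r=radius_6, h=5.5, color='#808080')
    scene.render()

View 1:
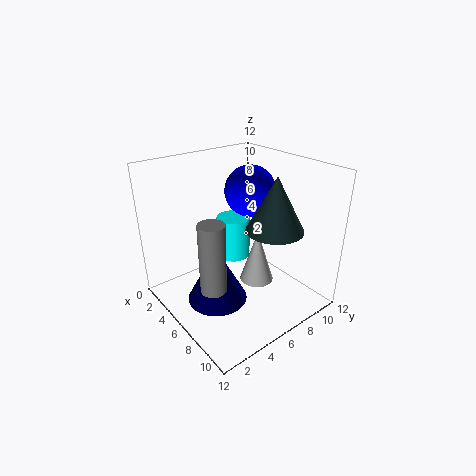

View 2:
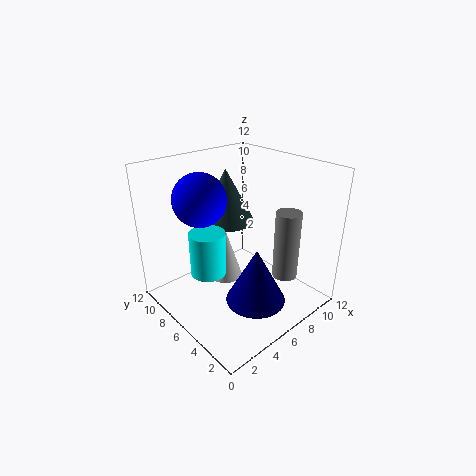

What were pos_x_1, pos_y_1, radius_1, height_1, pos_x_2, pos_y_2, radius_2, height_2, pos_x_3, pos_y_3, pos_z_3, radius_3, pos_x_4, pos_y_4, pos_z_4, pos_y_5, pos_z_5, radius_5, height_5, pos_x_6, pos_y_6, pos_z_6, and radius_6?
pos_x_1 = 6.25
pos_y_1 = 8
radius_1 = 1.5
height_1 = 4.75
pos_x_2 = 7.25
pos_y_2 = 9
radius_2 = 2.5
height_2 = 4.75
pos_x_3 = 6
pos_y_3 = 3.75
pos_z_3 = 1
radius_3 = 2.5
pos_x_4 = 4.25
pos_y_4 = 8.75
pos_z_4 = 9
pos_y_5 = 7.25
pos_z_5 = 3
radius_5 = 1.5
height_5 = 3.75
pos_x_6 = 7.75
pos_y_6 = 2.25
pos_z_6 = 3.5
radius_6 = 1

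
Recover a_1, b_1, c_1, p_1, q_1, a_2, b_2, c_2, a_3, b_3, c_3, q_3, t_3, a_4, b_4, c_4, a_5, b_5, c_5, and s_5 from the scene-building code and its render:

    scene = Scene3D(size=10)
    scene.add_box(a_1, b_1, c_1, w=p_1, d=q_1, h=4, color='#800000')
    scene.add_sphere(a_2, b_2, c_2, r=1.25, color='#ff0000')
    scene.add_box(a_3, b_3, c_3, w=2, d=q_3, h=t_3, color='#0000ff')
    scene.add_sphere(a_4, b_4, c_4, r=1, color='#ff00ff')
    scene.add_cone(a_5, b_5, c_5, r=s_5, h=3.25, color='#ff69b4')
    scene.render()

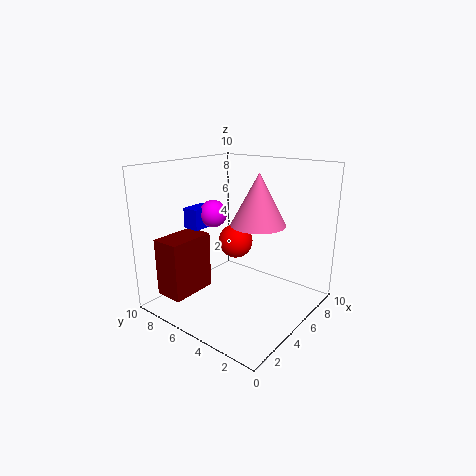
a_1 = 0.75; b_1 = 6.75; c_1 = 1.25; p_1 = 3.25; q_1 = 2; a_2 = 6; b_2 = 6; c_2 = 4.25; a_3 = 3.75; b_3 = 7.75; c_3 = 5.25; q_3 = 1.25; t_3 = 1.5; a_4 = 5.25; b_4 = 7.5; c_4 = 6.25; a_5 = 4.5; b_5 = 3; c_5 = 6.5; s_5 = 1.75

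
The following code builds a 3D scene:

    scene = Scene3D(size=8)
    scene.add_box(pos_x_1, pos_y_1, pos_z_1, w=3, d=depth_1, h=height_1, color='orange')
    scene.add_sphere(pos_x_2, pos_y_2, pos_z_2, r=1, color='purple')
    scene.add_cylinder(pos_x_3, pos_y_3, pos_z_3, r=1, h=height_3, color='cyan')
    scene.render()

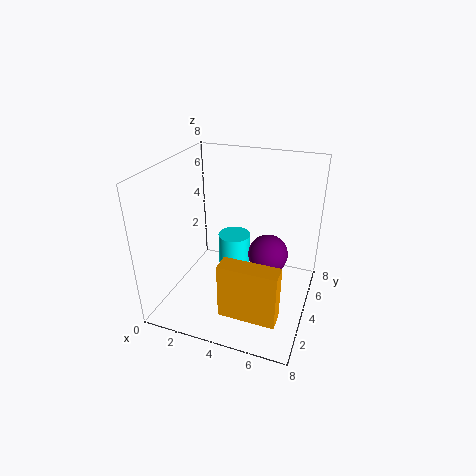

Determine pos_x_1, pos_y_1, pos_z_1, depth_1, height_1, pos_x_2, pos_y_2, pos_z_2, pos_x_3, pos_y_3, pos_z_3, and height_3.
pos_x_1 = 4, pos_y_1 = 1, pos_z_1 = 1, depth_1 = 1, height_1 = 3, pos_x_2 = 6, pos_y_2 = 3, pos_z_2 = 4, pos_x_3 = 3, pos_y_3 = 6, pos_z_3 = 1, height_3 = 2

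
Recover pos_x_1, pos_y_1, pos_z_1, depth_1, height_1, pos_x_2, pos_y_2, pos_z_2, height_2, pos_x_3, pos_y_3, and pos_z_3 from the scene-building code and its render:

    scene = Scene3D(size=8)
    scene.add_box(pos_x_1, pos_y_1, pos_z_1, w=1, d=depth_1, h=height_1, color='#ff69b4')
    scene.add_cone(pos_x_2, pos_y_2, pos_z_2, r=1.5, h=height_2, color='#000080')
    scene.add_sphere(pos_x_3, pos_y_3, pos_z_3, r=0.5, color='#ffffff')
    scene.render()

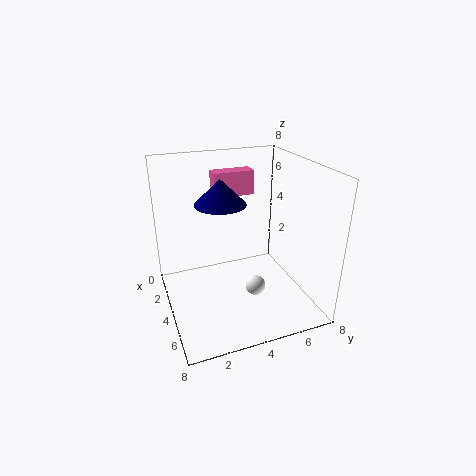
pos_x_1 = 0.5
pos_y_1 = 3.5
pos_z_1 = 5.5
depth_1 = 2.5
height_1 = 1.5
pos_x_2 = 2.5
pos_y_2 = 3.5
pos_z_2 = 5.5
height_2 = 1.5
pos_x_3 = 6.5
pos_y_3 = 4
pos_z_3 = 2.5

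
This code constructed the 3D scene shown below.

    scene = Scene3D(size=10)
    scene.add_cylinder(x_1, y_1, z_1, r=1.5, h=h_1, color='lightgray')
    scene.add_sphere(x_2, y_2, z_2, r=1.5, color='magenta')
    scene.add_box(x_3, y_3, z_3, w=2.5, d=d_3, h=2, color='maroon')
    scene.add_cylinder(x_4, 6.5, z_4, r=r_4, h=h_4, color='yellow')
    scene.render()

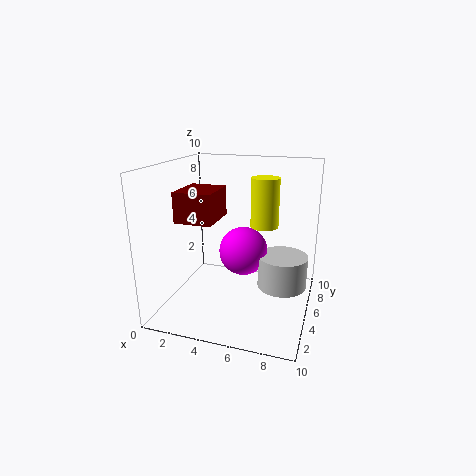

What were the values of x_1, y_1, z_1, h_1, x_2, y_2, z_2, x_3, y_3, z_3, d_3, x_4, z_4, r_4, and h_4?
x_1 = 8.5, y_1 = 3, z_1 = 3, h_1 = 2, x_2 = 6, y_2 = 3, z_2 = 5, x_3 = 1.5, y_3 = 2.5, z_3 = 6.5, d_3 = 3, x_4 = 6.5, z_4 = 5.5, r_4 = 1, h_4 = 3.5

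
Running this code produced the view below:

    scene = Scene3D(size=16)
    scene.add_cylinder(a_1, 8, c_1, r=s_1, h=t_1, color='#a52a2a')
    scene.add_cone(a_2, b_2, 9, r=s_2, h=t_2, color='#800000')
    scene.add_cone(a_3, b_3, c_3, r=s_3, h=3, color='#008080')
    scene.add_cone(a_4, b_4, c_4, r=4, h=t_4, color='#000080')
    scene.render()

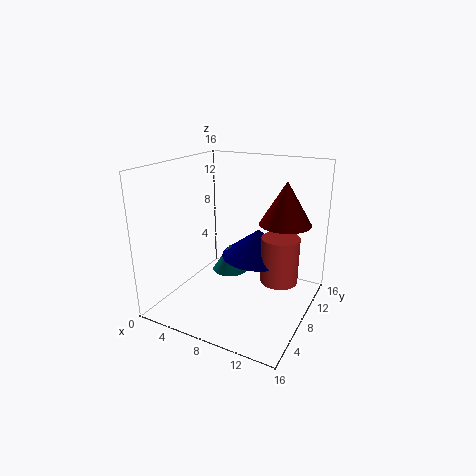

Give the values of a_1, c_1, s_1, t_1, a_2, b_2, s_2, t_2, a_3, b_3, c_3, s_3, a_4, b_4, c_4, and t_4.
a_1 = 13; c_1 = 4; s_1 = 2; t_1 = 5; a_2 = 12; b_2 = 12; s_2 = 3; t_2 = 5; a_3 = 7; b_3 = 8; c_3 = 4; s_3 = 2; a_4 = 10; b_4 = 9; c_4 = 6; t_4 = 3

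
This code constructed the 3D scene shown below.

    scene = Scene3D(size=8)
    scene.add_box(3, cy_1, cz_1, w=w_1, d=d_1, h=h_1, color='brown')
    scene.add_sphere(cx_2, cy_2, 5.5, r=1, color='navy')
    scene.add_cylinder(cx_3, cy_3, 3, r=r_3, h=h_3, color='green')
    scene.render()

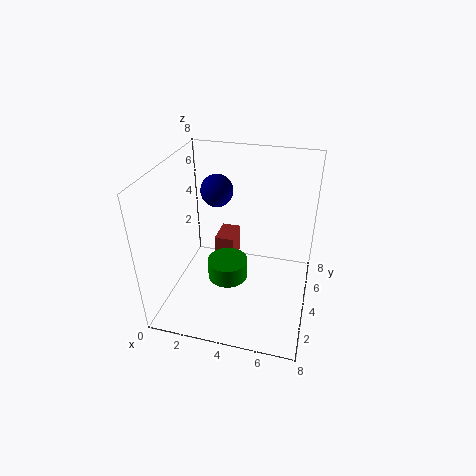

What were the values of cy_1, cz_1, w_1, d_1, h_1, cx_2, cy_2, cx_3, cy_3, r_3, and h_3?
cy_1 = 3; cz_1 = 3; w_1 = 1; d_1 = 1.5; h_1 = 1.5; cx_2 = 2; cy_2 = 6.5; cx_3 = 4; cy_3 = 2; r_3 = 1; h_3 = 1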